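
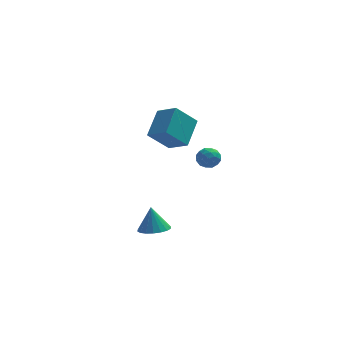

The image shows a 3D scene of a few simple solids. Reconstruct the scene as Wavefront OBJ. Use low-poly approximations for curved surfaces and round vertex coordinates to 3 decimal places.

v 1.549 2.318 0.976
v 2.29 3.979 2.084
v 0.51 3.287 0.218
v 1.251 4.948 1.327
v 2.869 2.652 -0.407
v 3.61 4.313 0.702
v 1.83 3.621 -1.164
v 2.571 5.282 -0.056
v 0.395 -3.556 -3.476
v 1.355 -3.431 -3.421
v 0.245 -3.084 -1.944
v 1.215 -3.045 -3.553
v 0.913 -2.759 -3.67
v 0.509 -2.632 -3.749
v 0.081 -2.687 -3.774
v -0.284 -2.915 -3.739
v -0.515 -3.269 -3.653
v -0.566 -3.68 -3.531
v -0.426 -4.067 -3.399
v -0.124 -4.352 -3.282
v 0.281 -4.479 -3.203
v 0.708 -4.424 -3.178
v 1.073 -4.197 -3.213
v 1.304 -3.842 -3.299
v 3.105 -0.017 0.355
v 3.679 0.479 0.53
v 3.941 -0.799 -0.17
v 4.515 -0.303 0.005
v 4.148 -0.689 0.572
v 3.631 -0.206 0.897
v 3.989 -0.114 -0.537
v 3.472 0.369 -0.212
v 4.225 0.419 -0.021
v 4.323 0.064 0.664
v 3.297 -0.384 -0.304
v 3.395 -0.739 0.381
v 3.319 0.299 0.488
v 4.301 -0.619 -0.128
v 4.086 -0.846 0.205
v 4.423 -0.555 0.308
v 3.291 -0.103 0.704
v 3.628 0.188 0.807
v 3.903 -0.498 0.832
v 3.992 -0.508 -0.447
v 4.329 -0.217 -0.344
v 3.197 0.235 0.052
v 3.534 0.526 0.155
v 3.717 0.178 -0.472
v 3.977 0.556 0.268
v 4.468 0.096 -0.041
v 4.159 0.207 -0.359
v 3.855 0.491 -0.169
v 4.034 0.347 0.67
v 4.526 -0.113 0.362
v 4.31 -0.339 0.695
v 4.006 -0.056 0.886
v 4.355 0.312 0.347
v 3.094 -0.207 -0.002
v 3.586 -0.667 -0.31
v 3.614 -0.264 -0.526
v 3.31 0.019 -0.335
v 3.152 -0.416 0.401
v 3.643 -0.876 0.092
v 3.765 -0.811 0.529
v 3.461 -0.527 0.719
v 3.265 -0.632 0.013
f 2 4 1
f 5 2 1
f 1 4 3
f 3 5 1
f 2 8 4
f 6 2 5
f 6 8 2
f 4 8 3
f 7 5 3
f 3 8 7
f 7 6 5
f 8 6 7
f 10 9 12
f 10 12 11
f 12 9 13
f 12 13 11
f 13 9 14
f 13 14 11
f 14 9 15
f 14 15 11
f 15 9 16
f 15 16 11
f 16 9 17
f 16 17 11
f 17 9 18
f 17 18 11
f 18 9 19
f 18 19 11
f 19 9 20
f 19 20 11
f 20 9 21
f 20 21 11
f 21 9 22
f 21 22 11
f 22 9 23
f 22 23 11
f 23 9 24
f 23 24 11
f 24 9 10
f 24 10 11
f 25 62 41
f 62 36 65
f 41 65 30
f 62 65 41
f 25 41 37
f 41 30 42
f 37 42 26
f 41 42 37
f 25 37 46
f 37 26 47
f 46 47 32
f 37 47 46
f 25 46 58
f 46 32 61
f 58 61 35
f 46 61 58
f 25 58 62
f 58 35 66
f 62 66 36
f 58 66 62
f 26 42 53
f 42 30 56
f 53 56 34
f 42 56 53
f 30 65 43
f 65 36 64
f 43 64 29
f 65 64 43
f 36 66 63
f 66 35 59
f 63 59 27
f 66 59 63
f 35 61 60
f 61 32 48
f 60 48 31
f 61 48 60
f 32 47 52
f 47 26 49
f 52 49 33
f 47 49 52
f 28 54 40
f 54 34 55
f 40 55 29
f 54 55 40
f 28 40 38
f 40 29 39
f 38 39 27
f 40 39 38
f 28 38 45
f 38 27 44
f 45 44 31
f 38 44 45
f 28 45 50
f 45 31 51
f 50 51 33
f 45 51 50
f 28 50 54
f 50 33 57
f 54 57 34
f 50 57 54
f 29 55 43
f 55 34 56
f 43 56 30
f 55 56 43
f 27 39 63
f 39 29 64
f 63 64 36
f 39 64 63
f 31 44 60
f 44 27 59
f 60 59 35
f 44 59 60
f 33 51 52
f 51 31 48
f 52 48 32
f 51 48 52
f 34 57 53
f 57 33 49
f 53 49 26
f 57 49 53



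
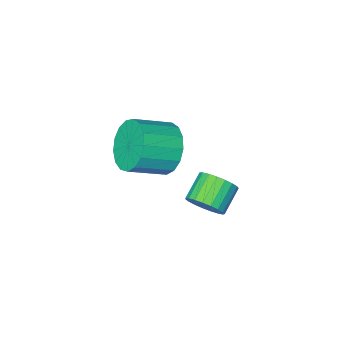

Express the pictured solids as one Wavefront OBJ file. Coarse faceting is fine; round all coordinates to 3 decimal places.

v -2.541 -1.141 -1.606
v -2.147 -1.123 -1.028
v -2.965 -1.561 -0.456
v -3.359 -1.579 -1.034
v -2.279 -0.864 -1.019
v -3.097 -1.302 -0.447
v -2.457 -0.653 -1.111
v -3.275 -1.091 -0.54
v -2.649 -0.526 -1.289
v -3.467 -0.964 -0.718
v -2.823 -0.506 -1.522
v -3.641 -0.944 -0.951
v -2.948 -0.595 -1.769
v -3.766 -1.033 -1.198
v -3.002 -0.779 -1.988
v -3.82 -1.217 -1.417
v -2.977 -1.025 -2.141
v -3.795 -1.464 -1.57
v -2.876 -1.292 -2.201
v -3.694 -1.73 -1.63
v -2.718 -1.532 -2.159
v -3.536 -1.97 -1.587
v -2.528 -1.705 -2.02
v -3.347 -2.143 -1.449
v -2.341 -1.78 -1.81
v -3.16 -2.218 -1.239
v -2.189 -1.745 -1.565
v -3.007 -2.183 -0.993
v -2.097 -1.605 -1.326
v -2.915 -2.043 -0.755
v -2.082 -1.385 -1.136
v -2.901 -1.823 -0.565
v -1.43 -1.62 1.657
v -0.985 -1.385 0.828
v 0.255 -1.665 1.414
v -0.19 -1.9 2.243
v -1.004 -0.984 1.061
v 0.236 -1.264 1.647
v -1.122 -0.728 1.431
v 0.118 -1.009 2.017
v -1.309 -0.677 1.852
v -0.069 -0.958 2.439
v -1.525 -0.842 2.229
v -0.285 -1.123 2.815
v -1.718 -1.185 2.475
v -0.478 -1.466 3.061
v -1.846 -1.628 2.533
v -0.606 -1.908 3.119
v -1.878 -2.069 2.391
v -0.638 -2.349 2.977
v -1.808 -2.406 2.08
v -0.568 -2.687 2.666
v -1.651 -2.564 1.673
v -0.411 -2.845 2.259
v -1.443 -2.506 1.262
v -0.203 -2.786 1.848
v -1.233 -2.244 0.941
v 0.007 -2.524 1.527
v -1.067 -1.839 0.784
v 0.173 -2.12 1.371
f 2 1 5
f 2 5 3
f 3 5 6
f 3 6 4
f 5 1 7
f 5 7 6
f 6 7 8
f 6 8 4
f 7 1 9
f 7 9 8
f 8 9 10
f 8 10 4
f 9 1 11
f 9 11 10
f 10 11 12
f 10 12 4
f 11 1 13
f 11 13 12
f 12 13 14
f 12 14 4
f 13 1 15
f 13 15 14
f 14 15 16
f 14 16 4
f 15 1 17
f 15 17 16
f 16 17 18
f 16 18 4
f 17 1 19
f 17 19 18
f 18 19 20
f 18 20 4
f 19 1 21
f 19 21 20
f 20 21 22
f 20 22 4
f 21 1 23
f 21 23 22
f 22 23 24
f 22 24 4
f 23 1 25
f 23 25 24
f 24 25 26
f 24 26 4
f 25 1 27
f 25 27 26
f 26 27 28
f 26 28 4
f 27 1 29
f 27 29 28
f 28 29 30
f 28 30 4
f 29 1 31
f 29 31 30
f 30 31 32
f 30 32 4
f 31 1 2
f 31 2 32
f 32 2 3
f 32 3 4
f 34 33 37
f 34 37 35
f 35 37 38
f 35 38 36
f 37 33 39
f 37 39 38
f 38 39 40
f 38 40 36
f 39 33 41
f 39 41 40
f 40 41 42
f 40 42 36
f 41 33 43
f 41 43 42
f 42 43 44
f 42 44 36
f 43 33 45
f 43 45 44
f 44 45 46
f 44 46 36
f 45 33 47
f 45 47 46
f 46 47 48
f 46 48 36
f 47 33 49
f 47 49 48
f 48 49 50
f 48 50 36
f 49 33 51
f 49 51 50
f 50 51 52
f 50 52 36
f 51 33 53
f 51 53 52
f 52 53 54
f 52 54 36
f 53 33 55
f 53 55 54
f 54 55 56
f 54 56 36
f 55 33 57
f 55 57 56
f 56 57 58
f 56 58 36
f 57 33 59
f 57 59 58
f 58 59 60
f 58 60 36
f 59 33 34
f 59 34 60
f 60 34 35
f 60 35 36



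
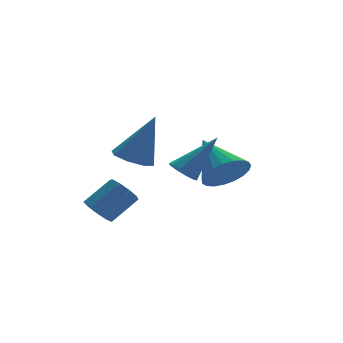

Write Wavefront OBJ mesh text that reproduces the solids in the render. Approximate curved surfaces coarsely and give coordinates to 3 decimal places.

v 2.32 0.552 0.497
v 2.989 0.235 1.026
v 2.18 2.068 1.583
v 3.18 0.436 0.769
v 3.223 0.658 0.465
v 3.109 0.861 0.167
v 2.859 1.01 -0.074
v 2.516 1.081 -0.217
v 2.138 1.06 -0.236
v 1.792 0.951 -0.128
v 1.538 0.773 0.088
v 1.418 0.557 0.375
v 1.454 0.34 0.683
v 1.64 0.159 0.959
v 1.944 0.047 1.155
v 2.312 0.022 1.237
v 2.682 0.088 1.192
v -1.408 -0.261 1.994
v -0.879 -0.711 1.737
v -0.692 -0.419 3.746
v -0.726 -0.166 1.723
v -0.972 0.323 1.868
v -1.473 0.47 2.086
v -1.937 0.189 2.25
v -2.09 -0.356 2.264
v -1.844 -0.845 2.119
v -1.343 -0.992 1.901
v -1.561 2.347 -1.244
v -1.173 2.502 -1.742
v -0.151 2.607 -0.914
v -0.539 2.453 -0.416
v -1.352 2.87 -1.569
v -0.33 2.975 -0.74
v -1.628 2.994 -1.244
v -0.606 3.099 -0.415
v -1.873 2.815 -0.919
v -0.851 2.92 -0.09
v -1.972 2.417 -0.746
v -0.95 2.523 0.083
v -1.879 1.987 -0.807
v -0.857 2.092 0.022
v -1.637 1.725 -1.072
v -0.615 1.83 -0.243
v -1.359 1.755 -1.418
v -0.337 1.86 -0.589
v -1.176 2.061 -1.683
v -0.154 2.167 -0.854
v -0.05 -1.097 1.464
v 0.308 -1.371 1.132
v 1.23 -0.963 2.736
v 0.338 -1.033 1.066
v 0.22 -0.719 1.152
v -0.001 -0.549 1.357
v -0.241 -0.589 1.603
v -0.408 -0.822 1.796
v -0.439 -1.161 1.862
v -0.321 -1.475 1.776
v -0.1 -1.644 1.571
v 0.14 -1.605 1.325
f 2 1 4
f 2 4 3
f 4 1 5
f 4 5 3
f 5 1 6
f 5 6 3
f 6 1 7
f 6 7 3
f 7 1 8
f 7 8 3
f 8 1 9
f 8 9 3
f 9 1 10
f 9 10 3
f 10 1 11
f 10 11 3
f 11 1 12
f 11 12 3
f 12 1 13
f 12 13 3
f 13 1 14
f 13 14 3
f 14 1 15
f 14 15 3
f 15 1 16
f 15 16 3
f 16 1 17
f 16 17 3
f 17 1 2
f 17 2 3
f 19 18 21
f 19 21 20
f 21 18 22
f 21 22 20
f 22 18 23
f 22 23 20
f 23 18 24
f 23 24 20
f 24 18 25
f 24 25 20
f 25 18 26
f 25 26 20
f 26 18 27
f 26 27 20
f 27 18 19
f 27 19 20
f 29 28 32
f 29 32 30
f 30 32 33
f 30 33 31
f 32 28 34
f 32 34 33
f 33 34 35
f 33 35 31
f 34 28 36
f 34 36 35
f 35 36 37
f 35 37 31
f 36 28 38
f 36 38 37
f 37 38 39
f 37 39 31
f 38 28 40
f 38 40 39
f 39 40 41
f 39 41 31
f 40 28 42
f 40 42 41
f 41 42 43
f 41 43 31
f 42 28 44
f 42 44 43
f 43 44 45
f 43 45 31
f 44 28 46
f 44 46 45
f 45 46 47
f 45 47 31
f 46 28 29
f 46 29 47
f 47 29 30
f 47 30 31
f 49 48 51
f 49 51 50
f 51 48 52
f 51 52 50
f 52 48 53
f 52 53 50
f 53 48 54
f 53 54 50
f 54 48 55
f 54 55 50
f 55 48 56
f 55 56 50
f 56 48 57
f 56 57 50
f 57 48 58
f 57 58 50
f 58 48 59
f 58 59 50
f 59 48 49
f 59 49 50



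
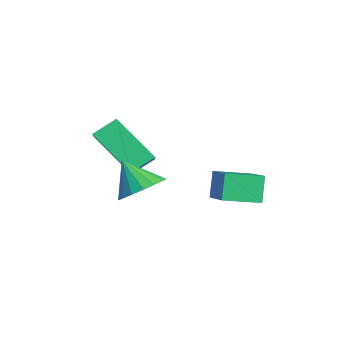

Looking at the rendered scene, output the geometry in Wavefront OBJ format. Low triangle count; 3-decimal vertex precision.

v -2.247 -4.118 -1.872
v -2.408 -3.219 -1.333
v -2.924 -3.94 -2.371
v -3.085 -3.041 -1.833
v -0.975 -3.079 -3.227
v -1.136 -2.18 -2.689
v -1.652 -2.901 -3.727
v -1.813 -2.002 -3.188
v 1.846 -3.375 -2.364
v 2.482 -3.111 -1.784
v 1.094 -3.865 -1.316
v 2.22 -2.77 -1.813
v 1.873 -2.567 -1.967
v 1.519 -2.55 -2.213
v 1.241 -2.722 -2.493
v 1.101 -3.043 -2.744
v 1.132 -3.44 -2.907
v 1.326 -3.823 -2.947
v 1.64 -4.102 -2.852
v 2.001 -4.215 -2.646
v 2.326 -4.136 -2.375
v 2.542 -3.882 -2.102
v 2.598 -3.512 -1.889
v 0.595 -0.723 -3.91
v 0.104 -0.483 -2.933
v 0.729 0.624 -4.175
v 0.238 0.865 -3.197
v 2.042 -0.725 -3.183
v 1.551 -0.484 -2.205
v 2.176 0.623 -3.447
v 1.685 0.863 -2.47
f 2 4 1
f 5 2 1
f 1 4 3
f 3 5 1
f 2 8 4
f 6 2 5
f 6 8 2
f 4 8 3
f 7 5 3
f 3 8 7
f 7 6 5
f 8 6 7
f 10 9 12
f 10 12 11
f 12 9 13
f 12 13 11
f 13 9 14
f 13 14 11
f 14 9 15
f 14 15 11
f 15 9 16
f 15 16 11
f 16 9 17
f 16 17 11
f 17 9 18
f 17 18 11
f 18 9 19
f 18 19 11
f 19 9 20
f 19 20 11
f 20 9 21
f 20 21 11
f 21 9 22
f 21 22 11
f 22 9 23
f 22 23 11
f 23 9 10
f 23 10 11
f 25 27 24
f 28 25 24
f 24 27 26
f 26 28 24
f 25 31 27
f 29 25 28
f 29 31 25
f 27 31 26
f 30 28 26
f 26 31 30
f 30 29 28
f 31 29 30



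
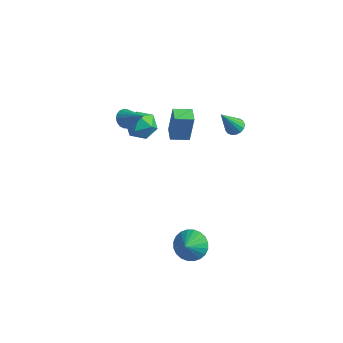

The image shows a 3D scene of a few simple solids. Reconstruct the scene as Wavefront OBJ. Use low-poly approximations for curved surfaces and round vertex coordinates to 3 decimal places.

v -2.722 1.315 1.312
v -2.062 2.104 1.474
v -1.638 0.256 2.046
v -0.978 1.045 2.208
v -1.876 1.001 2.733
v -2.546 1.655 2.28
v -1.154 0.705 1.24
v -1.824 1.359 0.787
v -1.093 1.727 1.43
v -1.539 1.909 2.353
v -2.161 0.451 1.167
v -2.607 0.633 2.09
v -2.135 0.047 3.119
v -1.716 0.049 2.596
v -0.785 0.013 4.201
v -1.753 0.339 2.652
v -1.867 0.572 2.801
v -2.033 0.7 3.012
v -2.22 0.699 3.245
v -2.389 0.569 3.453
v -2.509 0.335 3.594
v -2.554 0.044 3.642
v -2.516 -0.246 3.586
v -2.403 -0.479 3.437
v -2.237 -0.607 3.226
v -2.05 -0.606 2.993
v -1.88 -0.476 2.786
v -1.761 -0.242 2.644
v 3.323 3.223 2.996
v 3.809 3.501 3.263
v 2.937 2.317 4.644
v 3.583 3.688 3.313
v 3.299 3.768 3.29
v 3.019 3.723 3.2
v 2.81 3.564 3.063
v 2.718 3.326 2.911
v 2.765 3.065 2.778
v 2.939 2.84 2.695
v 3.202 2.702 2.681
v 3.492 2.684 2.74
v 3.744 2.789 2.856
v 3.899 2.994 3.005
v 3.923 3.251 3.152
v 0.701 0.509 2.434
v 0.879 0.702 4.316
v 0.039 1.245 2.421
v 0.218 1.438 4.303
v 1.542 1.262 2.277
v 1.721 1.455 4.159
v 0.881 1.998 2.264
v 1.059 2.191 4.146
v 3.671 -1.565 -4.244
v 4.691 -1.282 -4.175
v 3.849 -2.375 -3.536
v 4.523 -1.055 -3.873
v 4.226 -0.905 -3.628
v 3.844 -0.856 -3.476
v 3.436 -0.914 -3.441
v 3.064 -1.072 -3.528
v 2.785 -1.305 -3.725
v 2.64 -1.578 -4
v 2.652 -1.848 -4.313
v 2.82 -2.076 -4.615
v 3.117 -2.226 -4.86
v 3.499 -2.275 -5.012
v 3.907 -2.216 -5.047
v 4.279 -2.058 -4.96
v 4.558 -1.825 -4.763
v 4.703 -1.553 -4.488
f 1 12 6
f 1 6 2
f 1 2 8
f 1 8 11
f 1 11 12
f 2 6 10
f 6 12 5
f 12 11 3
f 11 8 7
f 8 2 9
f 4 10 5
f 4 5 3
f 4 3 7
f 4 7 9
f 4 9 10
f 5 10 6
f 3 5 12
f 7 3 11
f 9 7 8
f 10 9 2
f 14 13 16
f 14 16 15
f 16 13 17
f 16 17 15
f 17 13 18
f 17 18 15
f 18 13 19
f 18 19 15
f 19 13 20
f 19 20 15
f 20 13 21
f 20 21 15
f 21 13 22
f 21 22 15
f 22 13 23
f 22 23 15
f 23 13 24
f 23 24 15
f 24 13 25
f 24 25 15
f 25 13 26
f 25 26 15
f 26 13 27
f 26 27 15
f 27 13 28
f 27 28 15
f 28 13 14
f 28 14 15
f 30 29 32
f 30 32 31
f 32 29 33
f 32 33 31
f 33 29 34
f 33 34 31
f 34 29 35
f 34 35 31
f 35 29 36
f 35 36 31
f 36 29 37
f 36 37 31
f 37 29 38
f 37 38 31
f 38 29 39
f 38 39 31
f 39 29 40
f 39 40 31
f 40 29 41
f 40 41 31
f 41 29 42
f 41 42 31
f 42 29 43
f 42 43 31
f 43 29 30
f 43 30 31
f 45 47 44
f 48 45 44
f 44 47 46
f 46 48 44
f 45 51 47
f 49 45 48
f 49 51 45
f 47 51 46
f 50 48 46
f 46 51 50
f 50 49 48
f 51 49 50
f 53 52 55
f 53 55 54
f 55 52 56
f 55 56 54
f 56 52 57
f 56 57 54
f 57 52 58
f 57 58 54
f 58 52 59
f 58 59 54
f 59 52 60
f 59 60 54
f 60 52 61
f 60 61 54
f 61 52 62
f 61 62 54
f 62 52 63
f 62 63 54
f 63 52 64
f 63 64 54
f 64 52 65
f 64 65 54
f 65 52 66
f 65 66 54
f 66 52 67
f 66 67 54
f 67 52 68
f 67 68 54
f 68 52 69
f 68 69 54
f 69 52 53
f 69 53 54



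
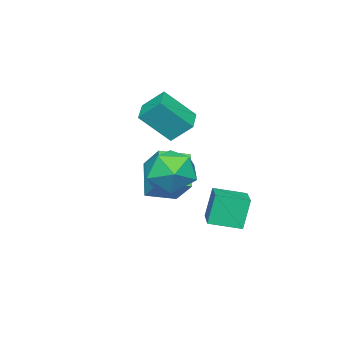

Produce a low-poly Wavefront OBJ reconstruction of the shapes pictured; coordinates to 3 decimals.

v 0.965 0.786 2.966
v 1.778 1.097 3.695
v 2.182 -0.237 2.045
v 2.995 0.074 2.774
v 2.154 -0.606 3.119
v 1.402 0.026 3.688
v 2.558 0.834 2.052
v 1.806 1.466 2.621
v 2.763 1.127 3.13
v 2.513 0.237 3.789
v 1.447 0.623 1.951
v 1.197 -0.267 2.61
v -0.841 0.091 -0.447
v -1.206 0.201 0.931
v -1.596 1.184 -0.734
v -1.961 1.295 0.644
v 0.441 1.045 -0.184
v 0.076 1.156 1.194
v -0.314 2.139 -0.471
v -0.679 2.249 0.907
v -3.105 -2.848 2.929
v -2.298 -3.838 4.212
v -3.376 -1.978 3.771
v -2.569 -2.969 5.054
v -2.011 -2.271 2.686
v -1.204 -3.262 3.969
v -2.282 -1.402 3.528
v -1.475 -2.392 4.811
v -0.861 -1.232 0.141
v -1.876 -1.977 1.356
v -0.353 -0.174 1.214
v -1.368 -0.918 2.429
v 0.128 -2.042 0.471
v -0.887 -2.786 1.686
v 0.636 -0.983 1.544
v -0.379 -1.728 2.759
f 1 12 6
f 1 6 2
f 1 2 8
f 1 8 11
f 1 11 12
f 2 6 10
f 6 12 5
f 12 11 3
f 11 8 7
f 8 2 9
f 4 10 5
f 4 5 3
f 4 3 7
f 4 7 9
f 4 9 10
f 5 10 6
f 3 5 12
f 7 3 11
f 9 7 8
f 10 9 2
f 14 16 13
f 17 14 13
f 13 16 15
f 15 17 13
f 14 20 16
f 18 14 17
f 18 20 14
f 16 20 15
f 19 17 15
f 15 20 19
f 19 18 17
f 20 18 19
f 22 24 21
f 25 22 21
f 21 24 23
f 23 25 21
f 22 28 24
f 26 22 25
f 26 28 22
f 24 28 23
f 27 25 23
f 23 28 27
f 27 26 25
f 28 26 27
f 30 32 29
f 33 30 29
f 29 32 31
f 31 33 29
f 30 36 32
f 34 30 33
f 34 36 30
f 32 36 31
f 35 33 31
f 31 36 35
f 35 34 33
f 36 34 35



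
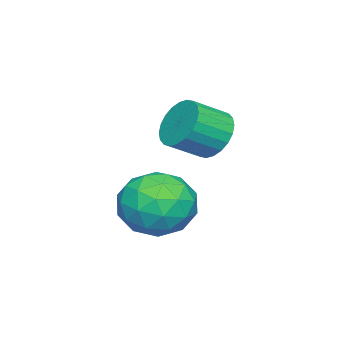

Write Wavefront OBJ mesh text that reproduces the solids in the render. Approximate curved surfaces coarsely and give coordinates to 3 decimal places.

v -0.686 1.758 0.826
v -0.007 2.029 0.268
v 0.845 1.273 0.936
v 0.166 1.002 1.494
v 0.011 2.278 0.526
v 0.863 1.522 1.194
v -0.077 2.447 0.83
v 0.775 1.692 1.498
v -0.257 2.512 1.133
v 0.594 1.756 1.801
v -0.504 2.462 1.389
v 0.348 1.706 2.058
v -0.777 2.304 1.56
v 0.074 1.549 2.229
v -1.037 2.064 1.619
v -0.186 1.308 2.288
v -1.243 1.777 1.557
v -0.392 1.021 2.226
v -1.365 1.487 1.384
v -0.513 0.731 2.052
v -1.383 1.238 1.126
v -0.531 0.482 1.794
v -1.295 1.068 0.822
v -0.443 0.313 1.49
v -1.114 1.004 0.519
v -0.263 0.248 1.187
v -0.868 1.054 0.262
v -0.016 0.298 0.931
v -0.594 1.211 0.091
v 0.257 0.456 0.76
v -0.334 1.452 0.032
v 0.517 0.696 0.701
v -0.128 1.739 0.094
v 0.723 0.983 0.763
v 1.258 1.977 -1.061
v 2.212 1.213 -0.749
v 0.328 0.427 -2.011
v 1.282 -0.337 -1.699
v 0.503 0.097 -0.806
v 1.078 1.054 -0.219
v 1.462 0.586 -2.541
v 2.037 1.543 -1.954
v 2.338 0.353 -1.664
v 1.746 0.051 -0.591
v 0.794 1.589 -2.169
v 0.202 1.287 -1.096
v 1.816 1.731 -0.822
v 0.724 -0.091 -1.938
v 0.266 0.164 -1.414
v 0.827 -0.285 -1.23
v 1.15 1.638 -0.51
v 1.711 1.189 -0.327
v 0.707 0.533 -0.36
v 0.829 0.451 -2.433
v 1.39 0.002 -2.25
v 1.713 1.925 -1.53
v 2.274 1.476 -1.346
v 1.833 1.107 -2.4
v 2.452 0.776 -1.176
v 1.905 -0.134 -1.734
v 2.011 0.408 -2.229
v 2.349 0.971 -1.884
v 2.103 0.599 -0.545
v 1.557 -0.312 -1.104
v 1.099 -0.057 -0.579
v 1.437 0.506 -0.234
v 2.178 0.093 -1.083
v 0.983 1.952 -1.656
v 0.437 1.041 -2.215
v 1.103 1.134 -2.526
v 1.441 1.697 -2.181
v 0.635 1.774 -1.026
v 0.088 0.864 -1.584
v 0.191 0.669 -0.876
v 0.529 1.232 -0.531
v 0.362 1.547 -1.677
f 2 1 5
f 2 5 3
f 3 5 6
f 3 6 4
f 5 1 7
f 5 7 6
f 6 7 8
f 6 8 4
f 7 1 9
f 7 9 8
f 8 9 10
f 8 10 4
f 9 1 11
f 9 11 10
f 10 11 12
f 10 12 4
f 11 1 13
f 11 13 12
f 12 13 14
f 12 14 4
f 13 1 15
f 13 15 14
f 14 15 16
f 14 16 4
f 15 1 17
f 15 17 16
f 16 17 18
f 16 18 4
f 17 1 19
f 17 19 18
f 18 19 20
f 18 20 4
f 19 1 21
f 19 21 20
f 20 21 22
f 20 22 4
f 21 1 23
f 21 23 22
f 22 23 24
f 22 24 4
f 23 1 25
f 23 25 24
f 24 25 26
f 24 26 4
f 25 1 27
f 25 27 26
f 26 27 28
f 26 28 4
f 27 1 29
f 27 29 28
f 28 29 30
f 28 30 4
f 29 1 31
f 29 31 30
f 30 31 32
f 30 32 4
f 31 1 33
f 31 33 32
f 32 33 34
f 32 34 4
f 33 1 2
f 33 2 34
f 34 2 3
f 34 3 4
f 35 72 51
f 72 46 75
f 51 75 40
f 72 75 51
f 35 51 47
f 51 40 52
f 47 52 36
f 51 52 47
f 35 47 56
f 47 36 57
f 56 57 42
f 47 57 56
f 35 56 68
f 56 42 71
f 68 71 45
f 56 71 68
f 35 68 72
f 68 45 76
f 72 76 46
f 68 76 72
f 36 52 63
f 52 40 66
f 63 66 44
f 52 66 63
f 40 75 53
f 75 46 74
f 53 74 39
f 75 74 53
f 46 76 73
f 76 45 69
f 73 69 37
f 76 69 73
f 45 71 70
f 71 42 58
f 70 58 41
f 71 58 70
f 42 57 62
f 57 36 59
f 62 59 43
f 57 59 62
f 38 64 50
f 64 44 65
f 50 65 39
f 64 65 50
f 38 50 48
f 50 39 49
f 48 49 37
f 50 49 48
f 38 48 55
f 48 37 54
f 55 54 41
f 48 54 55
f 38 55 60
f 55 41 61
f 60 61 43
f 55 61 60
f 38 60 64
f 60 43 67
f 64 67 44
f 60 67 64
f 39 65 53
f 65 44 66
f 53 66 40
f 65 66 53
f 37 49 73
f 49 39 74
f 73 74 46
f 49 74 73
f 41 54 70
f 54 37 69
f 70 69 45
f 54 69 70
f 43 61 62
f 61 41 58
f 62 58 42
f 61 58 62
f 44 67 63
f 67 43 59
f 63 59 36
f 67 59 63



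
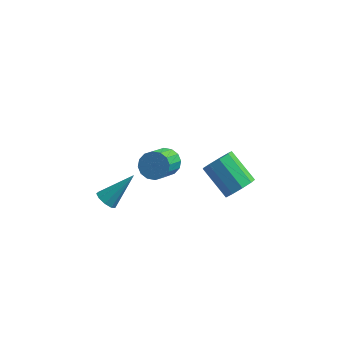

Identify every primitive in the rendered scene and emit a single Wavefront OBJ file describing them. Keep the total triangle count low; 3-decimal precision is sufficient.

v -0.103 -3.168 2.779
v 0.706 -3.108 2.999
v 0.471 -4.652 4.281
v -0.337 -4.712 4.061
v 0.494 -2.847 3.275
v 0.26 -4.39 4.557
v 0.123 -2.672 3.418
v -0.112 -4.215 4.7
v -0.309 -2.63 3.39
v -0.543 -4.173 4.672
v -0.685 -2.732 3.198
v -0.92 -4.275 4.48
v -0.906 -2.951 2.894
v -1.14 -4.494 4.176
v -0.911 -3.228 2.559
v -1.146 -4.772 3.841
v -0.7 -3.49 2.283
v -0.934 -5.033 3.565
v -0.328 -3.665 2.14
v -0.563 -5.208 3.422
v 0.103 -3.707 2.168
v -0.131 -5.25 3.45
v 0.48 -3.605 2.36
v 0.245 -5.148 3.642
v 0.7 -3.386 2.664
v 0.466 -4.929 3.946
v 3.095 0.892 -3.348
v 3.801 1.447 -2.931
v 2.291 2.443 -1.696
v 1.585 1.888 -2.112
v 3.556 1.758 -3.481
v 2.046 2.753 -2.246
v 3.096 1.664 -3.968
v 1.586 2.659 -2.733
v 2.635 1.208 -4.165
v 1.125 2.204 -2.93
v 2.389 0.605 -3.979
v 0.879 1.601 -2.744
v 2.474 0.136 -3.498
v 0.964 1.132 -2.263
v 2.849 0.021 -2.946
v 1.339 1.017 -1.711
v 3.34 0.314 -2.582
v 1.83 1.309 -1.347
v 3.716 0.877 -2.576
v 2.206 1.872 -1.341
v -3.242 -3.508 -1.121
v -2.814 -3.338 -1.621
v -1.978 -2.452 0.321
v -3.141 -3.011 -1.574
v -3.516 -2.917 -1.315
v -3.762 -3.099 -0.965
v -3.765 -3.473 -0.689
v -3.523 -3.864 -0.615
v -3.15 -4.088 -0.778
v -2.819 -4.041 -1.102
v -2.687 -3.745 -1.435
f 2 1 5
f 2 5 3
f 3 5 6
f 3 6 4
f 5 1 7
f 5 7 6
f 6 7 8
f 6 8 4
f 7 1 9
f 7 9 8
f 8 9 10
f 8 10 4
f 9 1 11
f 9 11 10
f 10 11 12
f 10 12 4
f 11 1 13
f 11 13 12
f 12 13 14
f 12 14 4
f 13 1 15
f 13 15 14
f 14 15 16
f 14 16 4
f 15 1 17
f 15 17 16
f 16 17 18
f 16 18 4
f 17 1 19
f 17 19 18
f 18 19 20
f 18 20 4
f 19 1 21
f 19 21 20
f 20 21 22
f 20 22 4
f 21 1 23
f 21 23 22
f 22 23 24
f 22 24 4
f 23 1 25
f 23 25 24
f 24 25 26
f 24 26 4
f 25 1 2
f 25 2 26
f 26 2 3
f 26 3 4
f 28 27 31
f 28 31 29
f 29 31 32
f 29 32 30
f 31 27 33
f 31 33 32
f 32 33 34
f 32 34 30
f 33 27 35
f 33 35 34
f 34 35 36
f 34 36 30
f 35 27 37
f 35 37 36
f 36 37 38
f 36 38 30
f 37 27 39
f 37 39 38
f 38 39 40
f 38 40 30
f 39 27 41
f 39 41 40
f 40 41 42
f 40 42 30
f 41 27 43
f 41 43 42
f 42 43 44
f 42 44 30
f 43 27 45
f 43 45 44
f 44 45 46
f 44 46 30
f 45 27 28
f 45 28 46
f 46 28 29
f 46 29 30
f 48 47 50
f 48 50 49
f 50 47 51
f 50 51 49
f 51 47 52
f 51 52 49
f 52 47 53
f 52 53 49
f 53 47 54
f 53 54 49
f 54 47 55
f 54 55 49
f 55 47 56
f 55 56 49
f 56 47 57
f 56 57 49
f 57 47 48
f 57 48 49



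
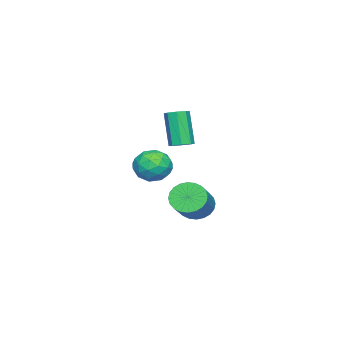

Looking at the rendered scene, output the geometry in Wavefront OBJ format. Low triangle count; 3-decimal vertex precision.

v -1.062 -1.283 0.069
v -0.187 -1.614 0.447
v -1.553 -2.826 -0.147
v -0.678 -3.157 0.231
v -1.345 -2.699 0.833
v -1.042 -1.745 0.966
v -0.698 -2.695 -0.666
v -0.395 -1.741 -0.533
v 0.038 -2.487 -0.008
v -0.362 -2.489 0.919
v -1.378 -1.951 -0.619
v -1.778 -1.953 0.308
v -0.581 -1.313 0.277
v -1.159 -3.127 0.023
v -1.551 -2.857 0.377
v -1.036 -3.052 0.599
v -1.084 -1.39 0.582
v -0.569 -1.585 0.804
v -1.251 -2.222 1.031
v -1.171 -2.855 -0.504
v -0.656 -3.05 -0.282
v -0.704 -1.388 -0.299
v -0.189 -1.583 -0.077
v -0.489 -2.218 -0.731
v 0.066 -2.021 0.231
v -0.223 -2.928 0.104
v -0.235 -2.656 -0.423
v -0.057 -2.096 -0.344
v -0.17 -2.022 0.776
v -0.458 -2.929 0.649
v -0.851 -2.66 1.003
v -0.672 -2.099 1.082
v -0.037 -2.535 0.509
v -1.282 -1.511 -0.349
v -1.57 -2.418 -0.476
v -1.068 -2.341 -0.782
v -0.889 -1.78 -0.703
v -1.517 -1.512 0.196
v -1.806 -2.419 0.069
v -1.683 -2.344 0.644
v -1.505 -1.784 0.723
v -1.703 -1.905 -0.209
v -1.376 -0.972 1.513
v -0.871 -0.739 1.737
v -1.438 -1.256 3.552
v -1.944 -1.488 3.327
v -1.212 -0.433 1.718
v -1.779 -0.949 3.532
v -1.649 -0.442 1.578
v -2.217 -0.958 3.393
v -1.927 -0.761 1.4
v -2.494 -1.277 3.215
v -1.882 -1.204 1.288
v -2.449 -1.721 3.103
v -1.541 -1.511 1.308
v -2.108 -2.027 3.122
v -1.103 -1.502 1.447
v -1.671 -2.018 3.262
v -0.826 -1.183 1.625
v -1.393 -1.699 3.44
v -4.403 -1.596 -3.572
v -3.872 -2.059 -4.21
v -2.225 -1.746 -3.065
v -2.757 -1.284 -2.428
v -3.851 -1.711 -4.336
v -2.204 -1.398 -3.192
v -3.913 -1.346 -4.346
v -2.266 -1.033 -3.202
v -4.05 -1.019 -4.239
v -2.403 -0.706 -3.094
v -4.241 -0.779 -4.029
v -2.594 -0.467 -2.884
v -4.457 -0.665 -3.75
v -2.81 -0.352 -2.606
v -4.664 -0.692 -3.445
v -3.017 -0.379 -2.3
v -4.832 -0.857 -3.158
v -3.185 -0.544 -2.013
v -4.935 -1.134 -2.935
v -3.288 -0.821 -1.79
v -4.956 -1.482 -2.808
v -3.309 -1.169 -1.664
v -4.894 -1.847 -2.798
v -3.247 -1.534 -1.654
v -4.757 -2.174 -2.906
v -3.11 -1.861 -1.761
v -4.566 -2.413 -3.116
v -2.919 -2.101 -1.971
v -4.35 -2.528 -3.394
v -2.703 -2.215 -2.25
v -4.143 -2.501 -3.7
v -2.496 -2.188 -2.555
v -3.975 -2.336 -3.987
v -2.328 -2.023 -2.842
f 1 38 17
f 38 12 41
f 17 41 6
f 38 41 17
f 1 17 13
f 17 6 18
f 13 18 2
f 17 18 13
f 1 13 22
f 13 2 23
f 22 23 8
f 13 23 22
f 1 22 34
f 22 8 37
f 34 37 11
f 22 37 34
f 1 34 38
f 34 11 42
f 38 42 12
f 34 42 38
f 2 18 29
f 18 6 32
f 29 32 10
f 18 32 29
f 6 41 19
f 41 12 40
f 19 40 5
f 41 40 19
f 12 42 39
f 42 11 35
f 39 35 3
f 42 35 39
f 11 37 36
f 37 8 24
f 36 24 7
f 37 24 36
f 8 23 28
f 23 2 25
f 28 25 9
f 23 25 28
f 4 30 16
f 30 10 31
f 16 31 5
f 30 31 16
f 4 16 14
f 16 5 15
f 14 15 3
f 16 15 14
f 4 14 21
f 14 3 20
f 21 20 7
f 14 20 21
f 4 21 26
f 21 7 27
f 26 27 9
f 21 27 26
f 4 26 30
f 26 9 33
f 30 33 10
f 26 33 30
f 5 31 19
f 31 10 32
f 19 32 6
f 31 32 19
f 3 15 39
f 15 5 40
f 39 40 12
f 15 40 39
f 7 20 36
f 20 3 35
f 36 35 11
f 20 35 36
f 9 27 28
f 27 7 24
f 28 24 8
f 27 24 28
f 10 33 29
f 33 9 25
f 29 25 2
f 33 25 29
f 44 43 47
f 44 47 45
f 45 47 48
f 45 48 46
f 47 43 49
f 47 49 48
f 48 49 50
f 48 50 46
f 49 43 51
f 49 51 50
f 50 51 52
f 50 52 46
f 51 43 53
f 51 53 52
f 52 53 54
f 52 54 46
f 53 43 55
f 53 55 54
f 54 55 56
f 54 56 46
f 55 43 57
f 55 57 56
f 56 57 58
f 56 58 46
f 57 43 59
f 57 59 58
f 58 59 60
f 58 60 46
f 59 43 44
f 59 44 60
f 60 44 45
f 60 45 46
f 62 61 65
f 62 65 63
f 63 65 66
f 63 66 64
f 65 61 67
f 65 67 66
f 66 67 68
f 66 68 64
f 67 61 69
f 67 69 68
f 68 69 70
f 68 70 64
f 69 61 71
f 69 71 70
f 70 71 72
f 70 72 64
f 71 61 73
f 71 73 72
f 72 73 74
f 72 74 64
f 73 61 75
f 73 75 74
f 74 75 76
f 74 76 64
f 75 61 77
f 75 77 76
f 76 77 78
f 76 78 64
f 77 61 79
f 77 79 78
f 78 79 80
f 78 80 64
f 79 61 81
f 79 81 80
f 80 81 82
f 80 82 64
f 81 61 83
f 81 83 82
f 82 83 84
f 82 84 64
f 83 61 85
f 83 85 84
f 84 85 86
f 84 86 64
f 85 61 87
f 85 87 86
f 86 87 88
f 86 88 64
f 87 61 89
f 87 89 88
f 88 89 90
f 88 90 64
f 89 61 91
f 89 91 90
f 90 91 92
f 90 92 64
f 91 61 93
f 91 93 92
f 92 93 94
f 92 94 64
f 93 61 62
f 93 62 94
f 94 62 63
f 94 63 64



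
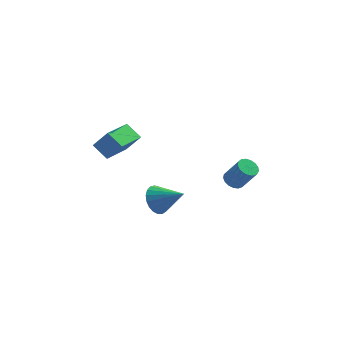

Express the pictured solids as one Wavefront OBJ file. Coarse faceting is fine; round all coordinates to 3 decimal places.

v -3.75 2.471 -0.944
v -4.429 3.123 -0.337
v -2.672 4.112 -1.5
v -3.351 4.764 -0.893
v -2.989 2.316 0.073
v -3.668 2.968 0.68
v -1.911 3.957 -0.483
v -2.59 4.609 0.124
v 2.464 0.055 -1.162
v 2.869 0.49 -1.237
v 3.542 0.081 0.028
v 3.136 -0.355 0.102
v 2.661 0.616 -1.086
v 3.333 0.207 0.179
v 2.407 0.613 -0.951
v 3.079 0.204 0.314
v 2.166 0.483 -0.866
v 2.838 0.073 0.399
v 1.993 0.254 -0.848
v 2.666 -0.155 0.417
v 1.928 -0.021 -0.902
v 2.601 -0.43 0.363
v 1.986 -0.278 -1.016
v 2.659 -0.687 0.249
v 2.153 -0.459 -1.164
v 2.826 -0.868 0.101
v 2.392 -0.522 -1.311
v 3.064 -0.932 -0.046
v 2.646 -0.454 -1.424
v 3.319 -0.863 -0.159
v 2.859 -0.268 -1.477
v 3.532 -0.678 -0.212
v 2.982 -0.009 -1.459
v 3.654 -0.418 -0.194
v 2.985 0.265 -1.372
v 3.658 -0.145 -0.107
v -1.594 -2.845 -0.096
v -1.188 -3.066 -0.821
v -0.366 -3.515 0.796
v -1.056 -2.74 -0.759
v -1.017 -2.432 -0.582
v -1.078 -2.195 -0.32
v -1.228 -2.071 -0.021
v -1.441 -2.081 0.266
v -1.681 -2.222 0.49
v -1.906 -2.472 0.613
v -2.077 -2.786 0.613
v -2.165 -3.11 0.49
v -2.154 -3.388 0.266
v -2.046 -3.573 -0.021
v -1.86 -3.632 -0.32
v -1.629 -3.554 -0.582
v -1.391 -3.354 -0.759
f 2 4 1
f 5 2 1
f 1 4 3
f 3 5 1
f 2 8 4
f 6 2 5
f 6 8 2
f 4 8 3
f 7 5 3
f 3 8 7
f 7 6 5
f 8 6 7
f 10 9 13
f 10 13 11
f 11 13 14
f 11 14 12
f 13 9 15
f 13 15 14
f 14 15 16
f 14 16 12
f 15 9 17
f 15 17 16
f 16 17 18
f 16 18 12
f 17 9 19
f 17 19 18
f 18 19 20
f 18 20 12
f 19 9 21
f 19 21 20
f 20 21 22
f 20 22 12
f 21 9 23
f 21 23 22
f 22 23 24
f 22 24 12
f 23 9 25
f 23 25 24
f 24 25 26
f 24 26 12
f 25 9 27
f 25 27 26
f 26 27 28
f 26 28 12
f 27 9 29
f 27 29 28
f 28 29 30
f 28 30 12
f 29 9 31
f 29 31 30
f 30 31 32
f 30 32 12
f 31 9 33
f 31 33 32
f 32 33 34
f 32 34 12
f 33 9 35
f 33 35 34
f 34 35 36
f 34 36 12
f 35 9 10
f 35 10 36
f 36 10 11
f 36 11 12
f 38 37 40
f 38 40 39
f 40 37 41
f 40 41 39
f 41 37 42
f 41 42 39
f 42 37 43
f 42 43 39
f 43 37 44
f 43 44 39
f 44 37 45
f 44 45 39
f 45 37 46
f 45 46 39
f 46 37 47
f 46 47 39
f 47 37 48
f 47 48 39
f 48 37 49
f 48 49 39
f 49 37 50
f 49 50 39
f 50 37 51
f 50 51 39
f 51 37 52
f 51 52 39
f 52 37 53
f 52 53 39
f 53 37 38
f 53 38 39



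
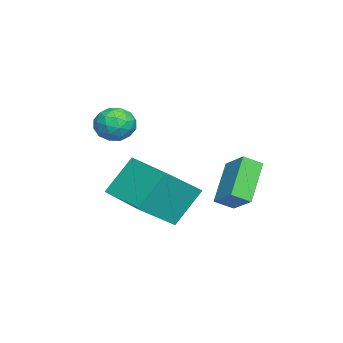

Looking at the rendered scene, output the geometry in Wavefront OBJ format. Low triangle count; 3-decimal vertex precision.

v 3.535 -2.92 1.806
v 4.349 -3.071 2.005
v 3.411 -4.209 1.335
v 4.225 -4.36 1.534
v 3.65 -4.249 2.152
v 3.727 -3.452 2.443
v 4.033 -3.828 0.897
v 4.11 -3.031 1.188
v 4.657 -3.632 1.443
v 4.42 -3.892 2.218
v 3.34 -3.388 1.122
v 3.103 -3.648 1.897
v 3.953 -2.882 1.947
v 3.807 -4.398 1.393
v 3.469 -4.333 1.757
v 3.948 -4.421 1.873
v 3.587 -3.107 2.204
v 4.066 -3.195 2.321
v 3.655 -3.888 2.408
v 3.694 -4.085 1.019
v 4.173 -4.173 1.136
v 3.812 -2.859 1.467
v 4.291 -2.947 1.583
v 4.105 -3.392 0.932
v 4.613 -3.301 1.733
v 4.54 -4.058 1.456
v 4.427 -3.745 1.082
v 4.472 -3.277 1.253
v 4.473 -3.454 2.189
v 4.401 -4.211 1.912
v 4.062 -4.146 2.275
v 4.107 -3.678 2.446
v 4.655 -3.783 1.859
v 3.359 -3.069 1.428
v 3.287 -3.826 1.151
v 3.653 -3.602 0.894
v 3.698 -3.134 1.065
v 3.22 -3.222 1.884
v 3.147 -3.979 1.607
v 3.288 -4.003 2.087
v 3.333 -3.535 2.258
v 3.105 -3.497 1.481
v 2.879 -2.867 -2.88
v 2.167 -1.994 -1.337
v 4.382 -1.3 -3.073
v 3.671 -0.427 -1.53
v 4.189 -3.973 -1.65
v 3.478 -3.1 -0.107
v 5.693 -2.406 -1.843
v 4.981 -1.533 -0.3
v 3.873 0.035 -1.974
v 2.431 0.24 -0.559
v 3.561 0.731 -2.392
v 2.119 0.936 -0.978
v 4.661 0.804 -1.282
v 3.219 1.009 0.132
v 4.349 1.5 -1.701
v 2.907 1.705 -0.286
f 1 38 17
f 38 12 41
f 17 41 6
f 38 41 17
f 1 17 13
f 17 6 18
f 13 18 2
f 17 18 13
f 1 13 22
f 13 2 23
f 22 23 8
f 13 23 22
f 1 22 34
f 22 8 37
f 34 37 11
f 22 37 34
f 1 34 38
f 34 11 42
f 38 42 12
f 34 42 38
f 2 18 29
f 18 6 32
f 29 32 10
f 18 32 29
f 6 41 19
f 41 12 40
f 19 40 5
f 41 40 19
f 12 42 39
f 42 11 35
f 39 35 3
f 42 35 39
f 11 37 36
f 37 8 24
f 36 24 7
f 37 24 36
f 8 23 28
f 23 2 25
f 28 25 9
f 23 25 28
f 4 30 16
f 30 10 31
f 16 31 5
f 30 31 16
f 4 16 14
f 16 5 15
f 14 15 3
f 16 15 14
f 4 14 21
f 14 3 20
f 21 20 7
f 14 20 21
f 4 21 26
f 21 7 27
f 26 27 9
f 21 27 26
f 4 26 30
f 26 9 33
f 30 33 10
f 26 33 30
f 5 31 19
f 31 10 32
f 19 32 6
f 31 32 19
f 3 15 39
f 15 5 40
f 39 40 12
f 15 40 39
f 7 20 36
f 20 3 35
f 36 35 11
f 20 35 36
f 9 27 28
f 27 7 24
f 28 24 8
f 27 24 28
f 10 33 29
f 33 9 25
f 29 25 2
f 33 25 29
f 44 46 43
f 47 44 43
f 43 46 45
f 45 47 43
f 44 50 46
f 48 44 47
f 48 50 44
f 46 50 45
f 49 47 45
f 45 50 49
f 49 48 47
f 50 48 49
f 52 54 51
f 55 52 51
f 51 54 53
f 53 55 51
f 52 58 54
f 56 52 55
f 56 58 52
f 54 58 53
f 57 55 53
f 53 58 57
f 57 56 55
f 58 56 57



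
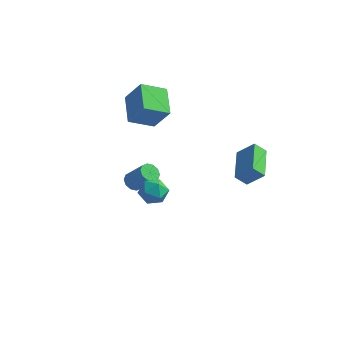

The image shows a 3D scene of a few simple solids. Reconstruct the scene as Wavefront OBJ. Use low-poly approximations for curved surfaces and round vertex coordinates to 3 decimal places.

v -3.44 0.966 -4.11
v -3.081 0.597 -4.456
v -2.022 0.484 -3.235
v -2.38 0.854 -2.89
v -2.972 0.959 -4.517
v -1.912 0.846 -3.296
v -3.041 1.324 -4.423
v -1.982 1.211 -3.202
v -3.263 1.552 -4.209
v -2.204 1.44 -2.989
v -3.552 1.557 -3.958
v -2.493 1.444 -2.738
v -3.798 1.336 -3.765
v -2.739 1.223 -2.544
v -3.908 0.974 -3.704
v -2.848 0.861 -2.483
v -3.838 0.609 -3.798
v -2.779 0.496 -2.577
v -3.616 0.38 -4.011
v -2.557 0.268 -2.791
v -3.327 0.376 -4.262
v -2.268 0.263 -3.042
v -0.83 -3.801 -0.563
v -0.616 -3.431 0.173
v 0.416 -3.509 -1.073
v 0.63 -3.139 -0.337
v 0.522 -3.983 -0.373
v -0.248 -4.163 -0.058
v 0.048 -2.777 -0.842
v -0.722 -2.957 -0.527
v -0.073 -2.798 0.001
v 0.22 -3.543 0.29
v -0.42 -3.397 -1.19
v -0.127 -4.142 -0.901
v -3.761 1.054 0.673
v -4.663 2.547 1.346
v -2.686 2.022 -0.034
v -3.589 3.515 0.639
v -2.791 1.005 2.081
v -3.694 2.498 2.754
v -1.717 1.973 1.374
v -2.619 3.466 2.047
v 3.118 1.035 -2.126
v 2.564 0.711 -1.495
v 2.394 2.973 -1.764
v 1.84 2.648 -1.133
v 4.04 1.212 -1.227
v 3.486 0.887 -0.596
v 3.316 3.149 -0.865
v 2.762 2.825 -0.234
f 2 1 5
f 2 5 3
f 3 5 6
f 3 6 4
f 5 1 7
f 5 7 6
f 6 7 8
f 6 8 4
f 7 1 9
f 7 9 8
f 8 9 10
f 8 10 4
f 9 1 11
f 9 11 10
f 10 11 12
f 10 12 4
f 11 1 13
f 11 13 12
f 12 13 14
f 12 14 4
f 13 1 15
f 13 15 14
f 14 15 16
f 14 16 4
f 15 1 17
f 15 17 16
f 16 17 18
f 16 18 4
f 17 1 19
f 17 19 18
f 18 19 20
f 18 20 4
f 19 1 21
f 19 21 20
f 20 21 22
f 20 22 4
f 21 1 2
f 21 2 22
f 22 2 3
f 22 3 4
f 23 34 28
f 23 28 24
f 23 24 30
f 23 30 33
f 23 33 34
f 24 28 32
f 28 34 27
f 34 33 25
f 33 30 29
f 30 24 31
f 26 32 27
f 26 27 25
f 26 25 29
f 26 29 31
f 26 31 32
f 27 32 28
f 25 27 34
f 29 25 33
f 31 29 30
f 32 31 24
f 36 38 35
f 39 36 35
f 35 38 37
f 37 39 35
f 36 42 38
f 40 36 39
f 40 42 36
f 38 42 37
f 41 39 37
f 37 42 41
f 41 40 39
f 42 40 41
f 44 46 43
f 47 44 43
f 43 46 45
f 45 47 43
f 44 50 46
f 48 44 47
f 48 50 44
f 46 50 45
f 49 47 45
f 45 50 49
f 49 48 47
f 50 48 49



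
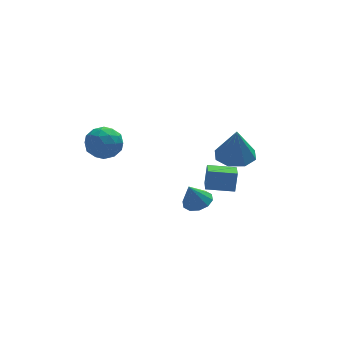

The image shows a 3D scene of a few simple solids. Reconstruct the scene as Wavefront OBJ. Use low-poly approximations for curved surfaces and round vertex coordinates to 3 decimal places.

v 0.37 -3.06 2.262
v 0.547 -2.827 3.364
v 0.592 -2.033 2.01
v 0.769 -1.801 3.112
v 1.771 -3.399 2.108
v 1.948 -3.167 3.21
v 1.993 -2.373 1.856
v 2.17 -2.14 2.958
v 2.733 0.219 2.228
v 3.644 -0.374 2.143
v 2.707 -0.099 4.172
v 3.8 0.435 2.277
v 3.332 1.117 2.383
v 2.512 1.273 2.398
v 1.822 0.812 2.313
v 1.666 0.004 2.179
v 2.134 -0.679 2.073
v 2.954 -0.835 2.058
v 0.468 -1.151 0.077
v 1.21 -1.051 0.385
v -0.028 -1.309 1.323
v 0.993 -0.601 0.356
v 0.576 -0.361 0.221
v 0.117 -0.422 0.03
v -0.208 -0.762 -0.142
v -0.275 -1.25 -0.231
v -0.058 -1.7 -0.202
v 0.36 -1.94 -0.066
v 0.819 -1.879 0.124
v 1.144 -1.539 0.296
v -4.392 2.718 3.128
v -3.667 3.363 2.696
v -3.433 1.357 2.704
v -2.708 2.002 2.272
v -2.848 1.99 3.325
v -3.441 2.831 3.587
v -3.659 1.889 1.813
v -4.252 2.73 2.075
v -3.214 2.85 1.883
v -2.713 2.913 2.818
v -4.387 1.807 2.582
v -3.886 1.87 3.517
v -4.114 3.16 2.949
v -2.986 1.56 2.451
v -3.069 1.553 3.07
v -2.643 1.932 2.816
v -3.981 2.848 3.472
v -3.555 3.227 3.219
v -3.073 2.42 3.588
v -3.545 1.493 2.181
v -3.119 1.872 1.928
v -4.457 2.788 2.584
v -4.031 3.167 2.33
v -4.027 2.3 1.812
v -3.421 3.238 2.217
v -2.858 2.438 1.969
v -3.417 2.371 1.699
v -3.765 2.866 1.853
v -3.127 3.275 2.766
v -2.563 2.474 2.518
v -2.646 2.467 3.136
v -2.994 2.962 3.29
v -2.861 2.973 2.289
v -4.537 2.246 2.882
v -3.973 1.445 2.634
v -4.106 1.758 2.11
v -4.454 2.253 2.264
v -4.242 2.282 3.431
v -3.679 1.482 3.183
v -3.335 1.854 3.547
v -3.683 2.349 3.701
v -4.239 1.747 3.111
f 2 4 1
f 5 2 1
f 1 4 3
f 3 5 1
f 2 8 4
f 6 2 5
f 6 8 2
f 4 8 3
f 7 5 3
f 3 8 7
f 7 6 5
f 8 6 7
f 10 9 12
f 10 12 11
f 12 9 13
f 12 13 11
f 13 9 14
f 13 14 11
f 14 9 15
f 14 15 11
f 15 9 16
f 15 16 11
f 16 9 17
f 16 17 11
f 17 9 18
f 17 18 11
f 18 9 10
f 18 10 11
f 20 19 22
f 20 22 21
f 22 19 23
f 22 23 21
f 23 19 24
f 23 24 21
f 24 19 25
f 24 25 21
f 25 19 26
f 25 26 21
f 26 19 27
f 26 27 21
f 27 19 28
f 27 28 21
f 28 19 29
f 28 29 21
f 29 19 30
f 29 30 21
f 30 19 20
f 30 20 21
f 31 68 47
f 68 42 71
f 47 71 36
f 68 71 47
f 31 47 43
f 47 36 48
f 43 48 32
f 47 48 43
f 31 43 52
f 43 32 53
f 52 53 38
f 43 53 52
f 31 52 64
f 52 38 67
f 64 67 41
f 52 67 64
f 31 64 68
f 64 41 72
f 68 72 42
f 64 72 68
f 32 48 59
f 48 36 62
f 59 62 40
f 48 62 59
f 36 71 49
f 71 42 70
f 49 70 35
f 71 70 49
f 42 72 69
f 72 41 65
f 69 65 33
f 72 65 69
f 41 67 66
f 67 38 54
f 66 54 37
f 67 54 66
f 38 53 58
f 53 32 55
f 58 55 39
f 53 55 58
f 34 60 46
f 60 40 61
f 46 61 35
f 60 61 46
f 34 46 44
f 46 35 45
f 44 45 33
f 46 45 44
f 34 44 51
f 44 33 50
f 51 50 37
f 44 50 51
f 34 51 56
f 51 37 57
f 56 57 39
f 51 57 56
f 34 56 60
f 56 39 63
f 60 63 40
f 56 63 60
f 35 61 49
f 61 40 62
f 49 62 36
f 61 62 49
f 33 45 69
f 45 35 70
f 69 70 42
f 45 70 69
f 37 50 66
f 50 33 65
f 66 65 41
f 50 65 66
f 39 57 58
f 57 37 54
f 58 54 38
f 57 54 58
f 40 63 59
f 63 39 55
f 59 55 32
f 63 55 59



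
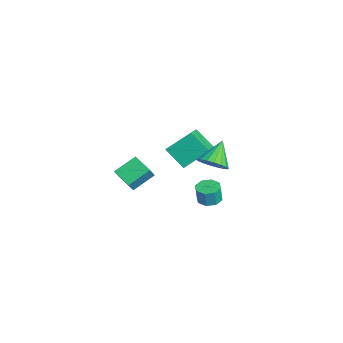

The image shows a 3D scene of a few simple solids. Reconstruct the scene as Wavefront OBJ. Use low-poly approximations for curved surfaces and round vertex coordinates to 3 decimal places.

v 2.367 -0.177 -1.4
v 3.14 0.061 -1.432
v 3.227 -0.065 -0.252
v 2.453 -0.303 -0.22
v 2.749 0.535 -1.352
v 2.836 0.409 -0.172
v 2.134 0.593 -1.301
v 2.221 0.467 -0.121
v 1.655 0.199 -1.308
v 1.742 0.073 -0.127
v 1.593 -0.415 -1.368
v 1.68 -0.541 -0.188
v 1.984 -0.889 -1.448
v 2.071 -1.015 -0.268
v 2.599 -0.947 -1.499
v 2.686 -1.073 -0.319
v 3.078 -0.553 -1.493
v 3.165 -0.679 -0.312
v 4.376 -0.503 3.304
v 5.134 0.174 3.473
v 3.324 0.363 4.556
v 4.895 0.371 3.136
v 4.552 0.395 2.832
v 4.175 0.242 2.621
v 3.838 -0.06 2.546
v 3.608 -0.449 2.621
v 3.529 -0.848 2.831
v 3.618 -1.179 3.135
v 3.858 -1.377 3.473
v 4.2 -1.401 3.777
v 4.577 -1.247 3.987
v 4.914 -0.946 4.063
v 5.145 -0.557 3.988
v 5.223 -0.157 3.777
v -3.417 -3.849 -4.343
v -4.694 -4.547 -3.839
v -3.881 -2.356 -3.451
v -5.158 -3.054 -2.947
v -2.782 -4.266 -3.313
v -4.059 -4.964 -2.809
v -3.246 -2.773 -2.421
v -4.523 -3.471 -1.917
v -4.291 -1.162 -1.037
v -2.815 -1.858 -0.252
v -4.25 0.468 0.334
v -2.775 -0.228 1.118
v -3.225 -0.212 -2.198
v -1.75 -0.908 -1.414
v -3.185 1.418 -0.828
v -1.709 0.722 -0.043
f 2 1 5
f 2 5 3
f 3 5 6
f 3 6 4
f 5 1 7
f 5 7 6
f 6 7 8
f 6 8 4
f 7 1 9
f 7 9 8
f 8 9 10
f 8 10 4
f 9 1 11
f 9 11 10
f 10 11 12
f 10 12 4
f 11 1 13
f 11 13 12
f 12 13 14
f 12 14 4
f 13 1 15
f 13 15 14
f 14 15 16
f 14 16 4
f 15 1 17
f 15 17 16
f 16 17 18
f 16 18 4
f 17 1 2
f 17 2 18
f 18 2 3
f 18 3 4
f 20 19 22
f 20 22 21
f 22 19 23
f 22 23 21
f 23 19 24
f 23 24 21
f 24 19 25
f 24 25 21
f 25 19 26
f 25 26 21
f 26 19 27
f 26 27 21
f 27 19 28
f 27 28 21
f 28 19 29
f 28 29 21
f 29 19 30
f 29 30 21
f 30 19 31
f 30 31 21
f 31 19 32
f 31 32 21
f 32 19 33
f 32 33 21
f 33 19 34
f 33 34 21
f 34 19 20
f 34 20 21
f 36 38 35
f 39 36 35
f 35 38 37
f 37 39 35
f 36 42 38
f 40 36 39
f 40 42 36
f 38 42 37
f 41 39 37
f 37 42 41
f 41 40 39
f 42 40 41
f 44 46 43
f 47 44 43
f 43 46 45
f 45 47 43
f 44 50 46
f 48 44 47
f 48 50 44
f 46 50 45
f 49 47 45
f 45 50 49
f 49 48 47
f 50 48 49



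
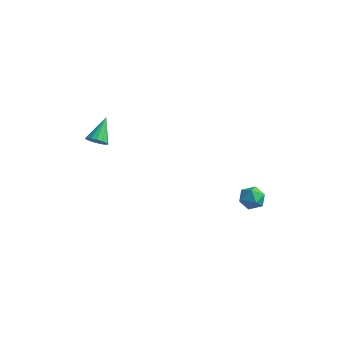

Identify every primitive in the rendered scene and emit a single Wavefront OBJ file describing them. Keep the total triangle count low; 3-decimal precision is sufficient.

v 3.235 1.687 -2.301
v 3.611 1.774 -1.662
v 3.869 0.686 -2.538
v 4.245 0.773 -1.899
v 3.521 0.59 -1.885
v 3.13 1.208 -1.738
v 4.35 1.252 -2.462
v 3.959 1.87 -2.315
v 4.3 1.504 -1.761
v 3.788 1.095 -1.405
v 3.692 1.365 -2.795
v 3.18 0.956 -2.439
v -3.364 -1.936 1.292
v -3.03 -1.583 0.94
v -3.596 -0.764 2.248
v -3.32 -1.553 0.833
v -3.622 -1.625 0.848
v -3.854 -1.781 0.983
v -3.956 -1.978 1.2
v -3.899 -2.164 1.442
v -3.698 -2.289 1.644
v -3.408 -2.319 1.752
v -3.107 -2.247 1.736
v -2.874 -2.091 1.601
v -2.773 -1.894 1.384
v -2.83 -1.708 1.142
f 1 12 6
f 1 6 2
f 1 2 8
f 1 8 11
f 1 11 12
f 2 6 10
f 6 12 5
f 12 11 3
f 11 8 7
f 8 2 9
f 4 10 5
f 4 5 3
f 4 3 7
f 4 7 9
f 4 9 10
f 5 10 6
f 3 5 12
f 7 3 11
f 9 7 8
f 10 9 2
f 14 13 16
f 14 16 15
f 16 13 17
f 16 17 15
f 17 13 18
f 17 18 15
f 18 13 19
f 18 19 15
f 19 13 20
f 19 20 15
f 20 13 21
f 20 21 15
f 21 13 22
f 21 22 15
f 22 13 23
f 22 23 15
f 23 13 24
f 23 24 15
f 24 13 25
f 24 25 15
f 25 13 26
f 25 26 15
f 26 13 14
f 26 14 15



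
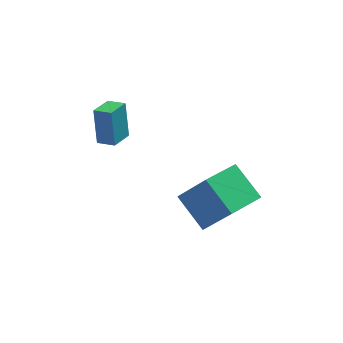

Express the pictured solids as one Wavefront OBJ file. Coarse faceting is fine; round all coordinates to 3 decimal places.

v -0.533 0.188 0.624
v -0.629 0.729 2.285
v -1.25 0.608 0.446
v -1.346 1.149 2.107
v 0.086 1.131 0.353
v -0.01 1.672 2.014
v -0.631 1.551 0.175
v -0.727 2.092 1.836
v 3.815 -4.694 0.713
v 2.899 -3.481 1.75
v 2.749 -4.022 -1.016
v 1.833 -2.808 0.02
v 5.107 -3.452 0.4
v 4.191 -2.238 1.436
v 4.041 -2.779 -1.33
v 3.125 -1.566 -0.293
f 2 4 1
f 5 2 1
f 1 4 3
f 3 5 1
f 2 8 4
f 6 2 5
f 6 8 2
f 4 8 3
f 7 5 3
f 3 8 7
f 7 6 5
f 8 6 7
f 10 12 9
f 13 10 9
f 9 12 11
f 11 13 9
f 10 16 12
f 14 10 13
f 14 16 10
f 12 16 11
f 15 13 11
f 11 16 15
f 15 14 13
f 16 14 15



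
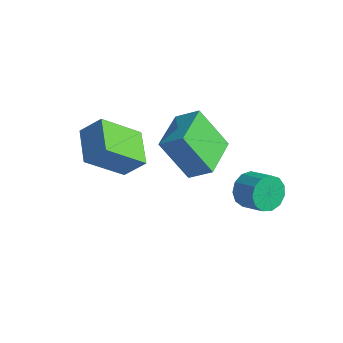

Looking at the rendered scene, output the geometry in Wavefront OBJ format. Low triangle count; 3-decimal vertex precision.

v 0.426 1.081 -0.268
v 1.211 1.469 0.311
v -0.414 2.648 -0.179
v 0.371 3.035 0.401
v 1.309 1.645 -1.841
v 2.094 2.032 -1.261
v 0.469 3.211 -1.751
v 1.254 3.599 -1.172
v -1.059 0.63 -0.91
v -1.528 -0.729 0.287
v -0.44 1.077 -0.16
v -0.91 -0.282 1.037
v 0.09 -0.178 -1.377
v -0.38 -1.537 -0.18
v 0.708 0.269 -0.627
v 0.239 -1.09 0.57
v 2.901 2.97 -2.228
v 3.153 3.266 -2.857
v 4.091 3.267 -2.482
v 3.839 2.97 -1.852
v 3.054 3.586 -2.609
v 3.991 3.586 -2.233
v 2.905 3.71 -2.239
v 3.843 3.71 -1.863
v 2.756 3.599 -1.866
v 3.693 3.599 -1.49
v 2.653 3.288 -1.608
v 3.59 3.288 -1.232
v 2.628 2.876 -1.546
v 3.566 2.877 -1.171
v 2.69 2.494 -1.701
v 3.628 2.495 -1.326
v 2.82 2.263 -2.024
v 3.757 2.264 -1.648
v 2.975 2.257 -2.411
v 3.912 2.257 -2.035
v 3.107 2.476 -2.74
v 4.044 2.477 -2.364
v 3.173 2.853 -2.906
v 4.111 2.853 -2.53
f 2 4 1
f 5 2 1
f 1 4 3
f 3 5 1
f 2 8 4
f 6 2 5
f 6 8 2
f 4 8 3
f 7 5 3
f 3 8 7
f 7 6 5
f 8 6 7
f 10 12 9
f 13 10 9
f 9 12 11
f 11 13 9
f 10 16 12
f 14 10 13
f 14 16 10
f 12 16 11
f 15 13 11
f 11 16 15
f 15 14 13
f 16 14 15
f 18 17 21
f 18 21 19
f 19 21 22
f 19 22 20
f 21 17 23
f 21 23 22
f 22 23 24
f 22 24 20
f 23 17 25
f 23 25 24
f 24 25 26
f 24 26 20
f 25 17 27
f 25 27 26
f 26 27 28
f 26 28 20
f 27 17 29
f 27 29 28
f 28 29 30
f 28 30 20
f 29 17 31
f 29 31 30
f 30 31 32
f 30 32 20
f 31 17 33
f 31 33 32
f 32 33 34
f 32 34 20
f 33 17 35
f 33 35 34
f 34 35 36
f 34 36 20
f 35 17 37
f 35 37 36
f 36 37 38
f 36 38 20
f 37 17 39
f 37 39 38
f 38 39 40
f 38 40 20
f 39 17 18
f 39 18 40
f 40 18 19
f 40 19 20



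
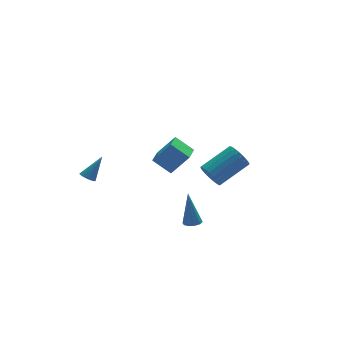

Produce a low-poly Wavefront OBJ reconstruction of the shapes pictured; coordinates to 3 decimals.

v 2.921 -0.491 -2.159
v 3.301 -0.886 -2.755
v 5.18 -0.525 -1.797
v 4.799 -0.129 -1.201
v 3.299 -0.57 -2.871
v 5.178 -0.208 -1.913
v 3.232 -0.24 -2.864
v 5.111 0.122 -1.905
v 3.111 0.047 -2.735
v 4.99 0.408 -1.776
v 2.957 0.24 -2.506
v 4.836 0.602 -1.548
v 2.797 0.308 -2.217
v 4.676 0.669 -1.259
v 2.658 0.237 -1.919
v 4.537 0.598 -0.96
v 2.565 0.04 -1.662
v 4.444 0.402 -0.703
v 2.533 -0.248 -1.491
v 4.412 0.113 -0.532
v 2.568 -0.579 -1.435
v 4.447 -0.217 -0.477
v 2.664 -0.894 -1.505
v 4.543 -0.532 -0.547
v 2.805 -1.139 -1.688
v 4.684 -0.778 -0.729
v 2.965 -1.273 -1.952
v 4.844 -0.911 -0.994
v 3.118 -1.271 -2.252
v 4.997 -0.909 -1.294
v 3.237 -1.134 -2.536
v 5.116 -0.773 -1.578
v 0.551 -3.703 -2.997
v 1.074 -3.615 -3.011
v 0.509 -3.157 -1.043
v 0.922 -3.336 -3.092
v 0.629 -3.198 -3.137
v 0.306 -3.252 -3.129
v 0.077 -3.479 -3.07
v 0.029 -3.791 -2.984
v 0.18 -4.07 -2.903
v 0.474 -4.208 -2.858
v 0.797 -4.154 -2.866
v 1.026 -3.927 -2.924
v -3.378 1.704 -2.01
v -3.047 1.377 -2.194
v -2.422 1.976 -0.77
v -2.985 1.555 -2.281
v -2.991 1.759 -2.321
v -3.064 1.954 -2.308
v -3.191 2.105 -2.243
v -3.35 2.187 -2.138
v -3.515 2.185 -2.011
v -3.656 2.1 -1.883
v -3.749 1.947 -1.778
v -3.778 1.752 -1.713
v -3.737 1.548 -1.699
v -3.635 1.371 -1.739
v -3.489 1.252 -1.826
v -3.323 1.211 -1.945
v -3.167 1.255 -2.075
v -0.947 -1.768 1.07
v -0.03 -2.075 2.281
v -0.281 -0.764 0.82
v 0.636 -1.072 2.031
v -0.176 -2.468 0.309
v 0.741 -2.776 1.52
v 0.49 -1.465 0.059
v 1.407 -1.772 1.27
f 2 1 5
f 2 5 3
f 3 5 6
f 3 6 4
f 5 1 7
f 5 7 6
f 6 7 8
f 6 8 4
f 7 1 9
f 7 9 8
f 8 9 10
f 8 10 4
f 9 1 11
f 9 11 10
f 10 11 12
f 10 12 4
f 11 1 13
f 11 13 12
f 12 13 14
f 12 14 4
f 13 1 15
f 13 15 14
f 14 15 16
f 14 16 4
f 15 1 17
f 15 17 16
f 16 17 18
f 16 18 4
f 17 1 19
f 17 19 18
f 18 19 20
f 18 20 4
f 19 1 21
f 19 21 20
f 20 21 22
f 20 22 4
f 21 1 23
f 21 23 22
f 22 23 24
f 22 24 4
f 23 1 25
f 23 25 24
f 24 25 26
f 24 26 4
f 25 1 27
f 25 27 26
f 26 27 28
f 26 28 4
f 27 1 29
f 27 29 28
f 28 29 30
f 28 30 4
f 29 1 31
f 29 31 30
f 30 31 32
f 30 32 4
f 31 1 2
f 31 2 32
f 32 2 3
f 32 3 4
f 34 33 36
f 34 36 35
f 36 33 37
f 36 37 35
f 37 33 38
f 37 38 35
f 38 33 39
f 38 39 35
f 39 33 40
f 39 40 35
f 40 33 41
f 40 41 35
f 41 33 42
f 41 42 35
f 42 33 43
f 42 43 35
f 43 33 44
f 43 44 35
f 44 33 34
f 44 34 35
f 46 45 48
f 46 48 47
f 48 45 49
f 48 49 47
f 49 45 50
f 49 50 47
f 50 45 51
f 50 51 47
f 51 45 52
f 51 52 47
f 52 45 53
f 52 53 47
f 53 45 54
f 53 54 47
f 54 45 55
f 54 55 47
f 55 45 56
f 55 56 47
f 56 45 57
f 56 57 47
f 57 45 58
f 57 58 47
f 58 45 59
f 58 59 47
f 59 45 60
f 59 60 47
f 60 45 61
f 60 61 47
f 61 45 46
f 61 46 47
f 63 65 62
f 66 63 62
f 62 65 64
f 64 66 62
f 63 69 65
f 67 63 66
f 67 69 63
f 65 69 64
f 68 66 64
f 64 69 68
f 68 67 66
f 69 67 68



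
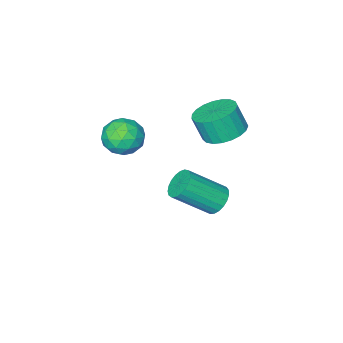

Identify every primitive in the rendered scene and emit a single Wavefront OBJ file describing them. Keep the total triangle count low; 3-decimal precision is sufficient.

v 1.361 -1.918 2.142
v 2.144 -2.212 2.229
v 0.876 -3.188 2.211
v 1.659 -3.482 2.298
v 1.306 -3.035 2.917
v 1.606 -2.25 2.875
v 1.414 -3.15 1.565
v 1.714 -2.365 1.523
v 2.177 -2.973 1.873
v 2.11 -2.902 2.708
v 0.91 -2.498 1.732
v 0.843 -2.427 2.567
v 1.795 -1.953 2.179
v 1.225 -3.447 2.261
v 1.018 -3.184 2.624
v 1.478 -3.357 2.676
v 1.478 -1.976 2.559
v 1.939 -2.149 2.61
v 1.447 -2.633 3.015
v 1.081 -3.251 1.83
v 1.542 -3.424 1.881
v 1.542 -2.043 1.764
v 2.002 -2.216 1.816
v 1.573 -2.767 1.425
v 2.275 -2.574 2.021
v 1.99 -3.32 2.062
v 1.846 -3.125 1.631
v 2.022 -2.664 1.606
v 2.235 -2.532 2.512
v 1.951 -3.279 2.553
v 1.743 -3.016 2.917
v 1.919 -2.555 2.892
v 2.255 -2.98 2.303
v 1.069 -2.121 1.887
v 0.785 -2.868 1.928
v 1.101 -2.845 1.548
v 1.277 -2.384 1.523
v 1.03 -2.08 2.378
v 0.745 -2.826 2.419
v 0.998 -2.736 2.834
v 1.174 -2.275 2.809
v 0.765 -2.42 2.137
v -2.134 -1.536 1.494
v -1.596 -2.145 1.157
v -1.367 -2.514 2.189
v -1.906 -1.904 2.526
v -1.369 -1.862 1.207
v -1.14 -2.231 2.24
v -1.274 -1.523 1.308
v -1.046 -1.892 2.34
v -1.329 -1.186 1.44
v -1.1 -1.555 2.472
v -1.522 -0.91 1.582
v -1.293 -1.279 2.614
v -1.821 -0.742 1.708
v -1.592 -1.11 2.74
v -2.175 -0.711 1.797
v -1.946 -1.079 2.83
v -2.521 -0.822 1.834
v -2.292 -1.191 2.867
v -2.801 -1.057 1.812
v -2.572 -1.426 2.845
v -2.965 -1.375 1.735
v -2.736 -1.744 2.768
v -2.986 -1.72 1.617
v -2.757 -2.089 2.649
v -2.86 -2.034 1.476
v -2.631 -2.403 2.509
v -2.608 -2.261 1.339
v -2.379 -2.63 2.372
v -2.274 -2.363 1.229
v -2.045 -2.732 2.261
v -1.916 -2.322 1.164
v -1.687 -2.691 2.197
v -1.971 -1.712 -2.511
v -1.671 -2.009 -3.032
v -0.429 -2.724 -1.909
v -0.729 -2.428 -1.389
v -1.539 -1.763 -3.021
v -0.298 -2.478 -1.899
v -1.482 -1.509 -2.922
v -0.241 -2.224 -1.8
v -1.51 -1.29 -2.752
v -0.268 -2.005 -1.63
v -1.617 -1.144 -2.541
v -0.375 -1.859 -1.418
v -1.785 -1.097 -2.324
v -0.544 -1.812 -1.201
v -1.986 -1.155 -2.14
v -0.744 -1.87 -1.017
v -2.184 -1.31 -2.019
v -0.942 -2.025 -0.897
v -2.345 -1.535 -1.984
v -1.103 -2.25 -0.862
v -2.441 -1.79 -2.041
v -1.2 -2.505 -0.918
v -2.456 -2.032 -2.178
v -1.215 -2.747 -1.056
v -2.387 -2.219 -2.373
v -1.146 -2.934 -1.251
v -2.246 -2.318 -2.592
v -1.005 -3.033 -1.47
v -2.058 -2.312 -2.797
v -0.816 -3.027 -1.675
v -1.854 -2.203 -2.953
v -0.613 -2.918 -1.83
f 1 38 17
f 38 12 41
f 17 41 6
f 38 41 17
f 1 17 13
f 17 6 18
f 13 18 2
f 17 18 13
f 1 13 22
f 13 2 23
f 22 23 8
f 13 23 22
f 1 22 34
f 22 8 37
f 34 37 11
f 22 37 34
f 1 34 38
f 34 11 42
f 38 42 12
f 34 42 38
f 2 18 29
f 18 6 32
f 29 32 10
f 18 32 29
f 6 41 19
f 41 12 40
f 19 40 5
f 41 40 19
f 12 42 39
f 42 11 35
f 39 35 3
f 42 35 39
f 11 37 36
f 37 8 24
f 36 24 7
f 37 24 36
f 8 23 28
f 23 2 25
f 28 25 9
f 23 25 28
f 4 30 16
f 30 10 31
f 16 31 5
f 30 31 16
f 4 16 14
f 16 5 15
f 14 15 3
f 16 15 14
f 4 14 21
f 14 3 20
f 21 20 7
f 14 20 21
f 4 21 26
f 21 7 27
f 26 27 9
f 21 27 26
f 4 26 30
f 26 9 33
f 30 33 10
f 26 33 30
f 5 31 19
f 31 10 32
f 19 32 6
f 31 32 19
f 3 15 39
f 15 5 40
f 39 40 12
f 15 40 39
f 7 20 36
f 20 3 35
f 36 35 11
f 20 35 36
f 9 27 28
f 27 7 24
f 28 24 8
f 27 24 28
f 10 33 29
f 33 9 25
f 29 25 2
f 33 25 29
f 44 43 47
f 44 47 45
f 45 47 48
f 45 48 46
f 47 43 49
f 47 49 48
f 48 49 50
f 48 50 46
f 49 43 51
f 49 51 50
f 50 51 52
f 50 52 46
f 51 43 53
f 51 53 52
f 52 53 54
f 52 54 46
f 53 43 55
f 53 55 54
f 54 55 56
f 54 56 46
f 55 43 57
f 55 57 56
f 56 57 58
f 56 58 46
f 57 43 59
f 57 59 58
f 58 59 60
f 58 60 46
f 59 43 61
f 59 61 60
f 60 61 62
f 60 62 46
f 61 43 63
f 61 63 62
f 62 63 64
f 62 64 46
f 63 43 65
f 63 65 64
f 64 65 66
f 64 66 46
f 65 43 67
f 65 67 66
f 66 67 68
f 66 68 46
f 67 43 69
f 67 69 68
f 68 69 70
f 68 70 46
f 69 43 71
f 69 71 70
f 70 71 72
f 70 72 46
f 71 43 73
f 71 73 72
f 72 73 74
f 72 74 46
f 73 43 44
f 73 44 74
f 74 44 45
f 74 45 46
f 76 75 79
f 76 79 77
f 77 79 80
f 77 80 78
f 79 75 81
f 79 81 80
f 80 81 82
f 80 82 78
f 81 75 83
f 81 83 82
f 82 83 84
f 82 84 78
f 83 75 85
f 83 85 84
f 84 85 86
f 84 86 78
f 85 75 87
f 85 87 86
f 86 87 88
f 86 88 78
f 87 75 89
f 87 89 88
f 88 89 90
f 88 90 78
f 89 75 91
f 89 91 90
f 90 91 92
f 90 92 78
f 91 75 93
f 91 93 92
f 92 93 94
f 92 94 78
f 93 75 95
f 93 95 94
f 94 95 96
f 94 96 78
f 95 75 97
f 95 97 96
f 96 97 98
f 96 98 78
f 97 75 99
f 97 99 98
f 98 99 100
f 98 100 78
f 99 75 101
f 99 101 100
f 100 101 102
f 100 102 78
f 101 75 103
f 101 103 102
f 102 103 104
f 102 104 78
f 103 75 105
f 103 105 104
f 104 105 106
f 104 106 78
f 105 75 76
f 105 76 106
f 106 76 77
f 106 77 78



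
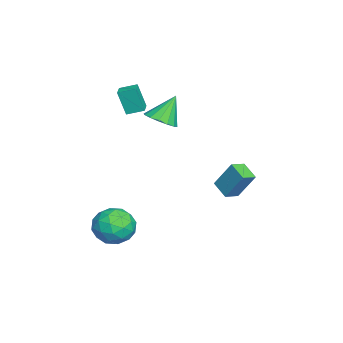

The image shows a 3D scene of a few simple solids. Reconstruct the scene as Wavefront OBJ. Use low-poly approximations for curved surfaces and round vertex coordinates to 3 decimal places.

v -4.277 -2.635 2.965
v -4.42 -3.106 4.445
v -4.316 -1.682 3.264
v -4.458 -2.153 4.745
v -3.362 -2.627 3.055
v -3.504 -3.098 4.536
v -3.4 -1.674 3.355
v -3.543 -2.145 4.835
v -2.46 -0.77 3.147
v -1.576 -0.792 3.521
v -3.08 -0.03 4.653
v -1.608 -0.353 3.292
v -1.868 -0.025 3.024
v -2.286 0.103 2.789
v -2.751 -0.003 2.649
v -3.138 -0.314 2.643
v -3.343 -0.748 2.772
v -3.312 -1.188 3.001
v -3.052 -1.516 3.269
v -2.633 -1.644 3.505
v -2.168 -1.538 3.644
v -1.781 -1.226 3.65
v -2.227 2.66 -1.13
v -1.98 3.548 0.427
v -1.399 3.289 -1.621
v -1.151 4.177 -0.063
v -1.609 2.043 -0.877
v -1.361 2.931 0.681
v -0.78 2.672 -1.367
v -0.533 3.56 0.19
v 0.31 -2.835 -2.605
v 0.812 -2.392 -1.598
v 2.088 -3.088 -3.382
v 2.59 -2.645 -2.375
v 2.037 -3.719 -2.351
v 0.938 -3.563 -1.871
v 1.962 -1.917 -3.109
v 0.863 -1.761 -2.629
v 1.834 -1.824 -1.91
v 1.88 -2.938 -1.442
v 1.02 -2.542 -3.538
v 1.066 -3.656 -3.07
v 0.405 -2.591 -2.033
v 2.495 -2.889 -2.947
v 2.17 -3.52 -2.932
v 2.465 -3.26 -2.341
v 0.479 -3.28 -2.194
v 0.774 -3.019 -1.602
v 1.494 -3.799 -2.045
v 2.126 -2.461 -3.378
v 2.421 -2.2 -2.786
v 0.435 -2.22 -2.639
v 0.73 -1.96 -2.048
v 1.406 -1.681 -2.935
v 1.301 -1.997 -1.625
v 2.346 -2.146 -2.082
v 1.977 -1.718 -2.513
v 1.331 -1.626 -2.231
v 1.328 -2.652 -1.35
v 2.373 -2.8 -1.806
v 2.047 -3.432 -1.792
v 1.402 -3.34 -1.51
v 1.928 -2.318 -1.533
v 0.527 -2.68 -3.174
v 1.572 -2.828 -3.63
v 1.498 -2.14 -3.47
v 0.853 -2.048 -3.188
v 0.554 -3.334 -2.898
v 1.599 -3.483 -3.355
v 1.569 -3.854 -2.749
v 0.923 -3.762 -2.467
v 0.972 -3.162 -3.447
f 2 4 1
f 5 2 1
f 1 4 3
f 3 5 1
f 2 8 4
f 6 2 5
f 6 8 2
f 4 8 3
f 7 5 3
f 3 8 7
f 7 6 5
f 8 6 7
f 10 9 12
f 10 12 11
f 12 9 13
f 12 13 11
f 13 9 14
f 13 14 11
f 14 9 15
f 14 15 11
f 15 9 16
f 15 16 11
f 16 9 17
f 16 17 11
f 17 9 18
f 17 18 11
f 18 9 19
f 18 19 11
f 19 9 20
f 19 20 11
f 20 9 21
f 20 21 11
f 21 9 22
f 21 22 11
f 22 9 10
f 22 10 11
f 24 26 23
f 27 24 23
f 23 26 25
f 25 27 23
f 24 30 26
f 28 24 27
f 28 30 24
f 26 30 25
f 29 27 25
f 25 30 29
f 29 28 27
f 30 28 29
f 31 68 47
f 68 42 71
f 47 71 36
f 68 71 47
f 31 47 43
f 47 36 48
f 43 48 32
f 47 48 43
f 31 43 52
f 43 32 53
f 52 53 38
f 43 53 52
f 31 52 64
f 52 38 67
f 64 67 41
f 52 67 64
f 31 64 68
f 64 41 72
f 68 72 42
f 64 72 68
f 32 48 59
f 48 36 62
f 59 62 40
f 48 62 59
f 36 71 49
f 71 42 70
f 49 70 35
f 71 70 49
f 42 72 69
f 72 41 65
f 69 65 33
f 72 65 69
f 41 67 66
f 67 38 54
f 66 54 37
f 67 54 66
f 38 53 58
f 53 32 55
f 58 55 39
f 53 55 58
f 34 60 46
f 60 40 61
f 46 61 35
f 60 61 46
f 34 46 44
f 46 35 45
f 44 45 33
f 46 45 44
f 34 44 51
f 44 33 50
f 51 50 37
f 44 50 51
f 34 51 56
f 51 37 57
f 56 57 39
f 51 57 56
f 34 56 60
f 56 39 63
f 60 63 40
f 56 63 60
f 35 61 49
f 61 40 62
f 49 62 36
f 61 62 49
f 33 45 69
f 45 35 70
f 69 70 42
f 45 70 69
f 37 50 66
f 50 33 65
f 66 65 41
f 50 65 66
f 39 57 58
f 57 37 54
f 58 54 38
f 57 54 58
f 40 63 59
f 63 39 55
f 59 55 32
f 63 55 59



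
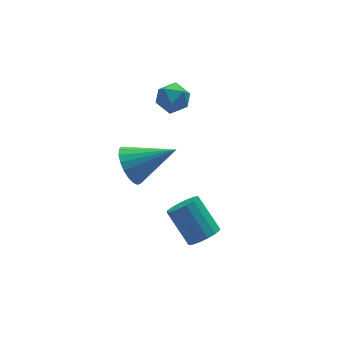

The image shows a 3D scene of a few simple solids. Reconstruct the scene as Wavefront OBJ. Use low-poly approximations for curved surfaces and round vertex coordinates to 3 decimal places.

v 4.048 1.814 4.215
v 4.46 1.373 3.74
v 3 1.347 3.74
v 3.412 0.906 3.265
v 3.414 0.764 4.019
v 4.062 1.053 4.313
v 3.398 1.667 3.167
v 4.046 1.956 3.461
v 4.058 1.283 3.093
v 4.068 0.724 3.619
v 3.392 1.996 3.861
v 3.402 1.437 4.387
v 2.785 -3.879 0.209
v 3.448 -3.821 0.39
v 3.038 -2.702 1.532
v 2.375 -2.761 1.351
v 3.4 -3.576 0.133
v 2.991 -2.458 1.276
v 3.188 -3.413 -0.103
v 2.778 -2.295 1.04
v 2.867 -3.375 -0.255
v 2.457 -2.257 0.887
v 2.524 -3.472 -0.283
v 2.114 -2.354 0.859
v 2.251 -3.678 -0.18
v 1.842 -2.56 0.963
v 2.122 -3.938 0.028
v 1.712 -2.819 1.17
v 2.169 -4.182 0.284
v 1.76 -3.064 1.427
v 2.382 -4.345 0.52
v 1.972 -3.227 1.663
v 2.703 -4.383 0.673
v 2.293 -3.265 1.815
v 3.046 -4.286 0.701
v 2.636 -3.168 1.843
v 3.318 -4.08 0.597
v 2.909 -2.962 1.74
v 1.623 0.64 0.852
v 2.092 1.376 0.531
v 3.297 0 1.828
v 1.949 1.511 0.865
v 1.75 1.495 1.196
v 1.529 1.331 1.467
v 1.324 1.048 1.633
v 1.171 0.694 1.663
v 1.096 0.331 1.553
v 1.113 0.021 1.322
v 1.217 -0.182 1.009
v 1.392 -0.242 0.67
v 1.607 -0.15 0.362
v 1.825 0.078 0.139
v 2.008 0.404 0.039
v 2.124 0.771 0.079
v 2.154 1.115 0.254
f 1 12 6
f 1 6 2
f 1 2 8
f 1 8 11
f 1 11 12
f 2 6 10
f 6 12 5
f 12 11 3
f 11 8 7
f 8 2 9
f 4 10 5
f 4 5 3
f 4 3 7
f 4 7 9
f 4 9 10
f 5 10 6
f 3 5 12
f 7 3 11
f 9 7 8
f 10 9 2
f 14 13 17
f 14 17 15
f 15 17 18
f 15 18 16
f 17 13 19
f 17 19 18
f 18 19 20
f 18 20 16
f 19 13 21
f 19 21 20
f 20 21 22
f 20 22 16
f 21 13 23
f 21 23 22
f 22 23 24
f 22 24 16
f 23 13 25
f 23 25 24
f 24 25 26
f 24 26 16
f 25 13 27
f 25 27 26
f 26 27 28
f 26 28 16
f 27 13 29
f 27 29 28
f 28 29 30
f 28 30 16
f 29 13 31
f 29 31 30
f 30 31 32
f 30 32 16
f 31 13 33
f 31 33 32
f 32 33 34
f 32 34 16
f 33 13 35
f 33 35 34
f 34 35 36
f 34 36 16
f 35 13 37
f 35 37 36
f 36 37 38
f 36 38 16
f 37 13 14
f 37 14 38
f 38 14 15
f 38 15 16
f 40 39 42
f 40 42 41
f 42 39 43
f 42 43 41
f 43 39 44
f 43 44 41
f 44 39 45
f 44 45 41
f 45 39 46
f 45 46 41
f 46 39 47
f 46 47 41
f 47 39 48
f 47 48 41
f 48 39 49
f 48 49 41
f 49 39 50
f 49 50 41
f 50 39 51
f 50 51 41
f 51 39 52
f 51 52 41
f 52 39 53
f 52 53 41
f 53 39 54
f 53 54 41
f 54 39 55
f 54 55 41
f 55 39 40
f 55 40 41

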